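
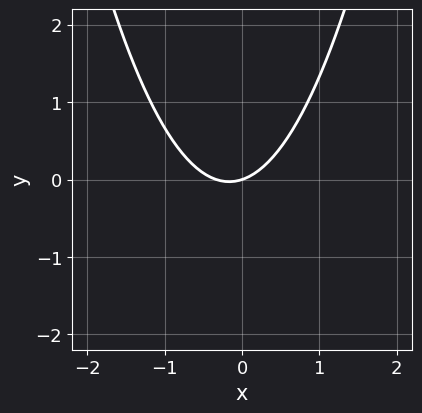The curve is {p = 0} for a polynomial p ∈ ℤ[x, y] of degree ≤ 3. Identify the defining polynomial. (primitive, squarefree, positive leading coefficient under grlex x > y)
3*x^2 + x - 3*y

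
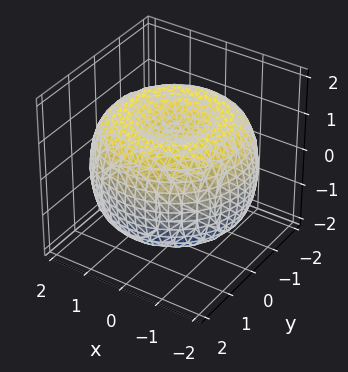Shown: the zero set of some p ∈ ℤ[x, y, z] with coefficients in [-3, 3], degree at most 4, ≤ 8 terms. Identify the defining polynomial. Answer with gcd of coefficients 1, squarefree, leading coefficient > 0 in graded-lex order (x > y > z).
1. The degree is 4 — the shape is more complex than any degree-3 surface.
2. Symmetries: rotational symmetry about the z-axis ⇒ p depends on x, y only through x² + y².
3. Reading off the gridlines: a circular section at z = 1 has radius between 1 and 2; the z-axis gridline crossings are at z ∈ {-1, 1}.
4. The integer polynomial consistent with all of this is the stated p.

x^4 + 2*x^2*y^2 + y^4 - 3*x^2 - 3*y^2 + 3*z^2 - 3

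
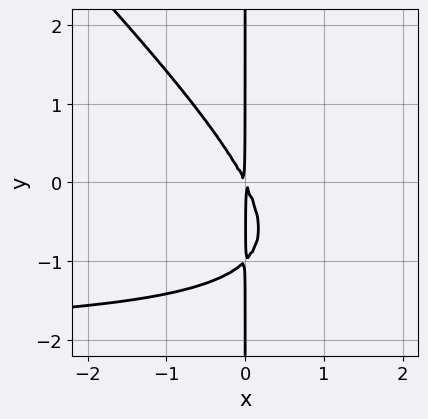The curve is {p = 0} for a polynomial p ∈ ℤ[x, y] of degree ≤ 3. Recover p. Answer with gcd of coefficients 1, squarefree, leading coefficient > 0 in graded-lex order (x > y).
x^2*y + x*y^2 + 2*x^2 + x*y

The degree is 3 — a generic line meets the curve in up to 3 points.
Against the integer gridlines: the visible y-axis segment lies entirely on the curve.
Assembling these constraints gives the stated polynomial.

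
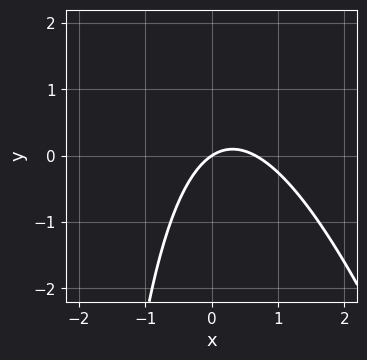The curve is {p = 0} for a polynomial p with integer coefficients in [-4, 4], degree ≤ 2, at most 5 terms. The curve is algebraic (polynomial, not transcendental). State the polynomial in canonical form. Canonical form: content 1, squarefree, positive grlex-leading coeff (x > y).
1. Degree: no degree-1 curve has this shape, so deg p = 2.
2. From the visible intercepts: one y-axis crossing is at y = 0; it crosses the x-axis at the gridline x = 0.
3. The integer polynomial consistent with all of this is the stated p.

3*x^2 + x*y - 2*x + 3*y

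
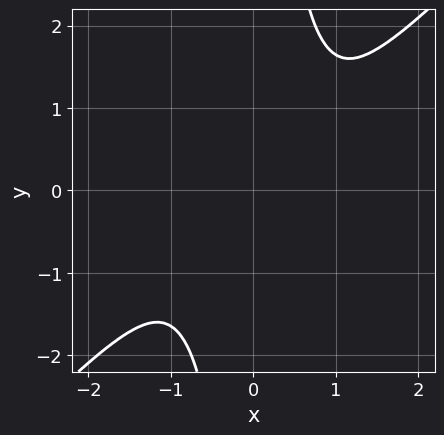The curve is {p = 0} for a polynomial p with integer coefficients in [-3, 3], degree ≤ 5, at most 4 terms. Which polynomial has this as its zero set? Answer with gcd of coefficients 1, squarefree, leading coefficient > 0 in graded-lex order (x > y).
The degree is 4 — a generic line meets the curve in up to 4 points.
From the visible intercepts: it misses every integer gridline on the x-axis; the curve avoids every integer y-axis point in the box.
Matching integer coefficients to the picture gives p.

3*x^4 - 2*x^3*y - x^2*y^2 + 3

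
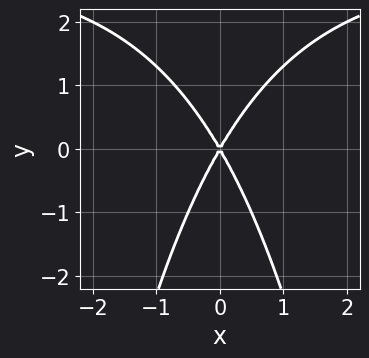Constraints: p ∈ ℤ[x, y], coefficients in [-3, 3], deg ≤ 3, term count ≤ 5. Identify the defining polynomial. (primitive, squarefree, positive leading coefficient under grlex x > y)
First, the degree is 3 — a generic line meets the curve in up to 3 points.
Next, symmetries: the x ↦ −x reflection is a symmetry, so x appears only in even powers.
Next, observable constraints: one x-axis crossing is at x = 0; one y-axis crossing is at y = 0.
Finally, assembling these constraints gives the stated polynomial.

x^2*y - 3*x^2 + y^2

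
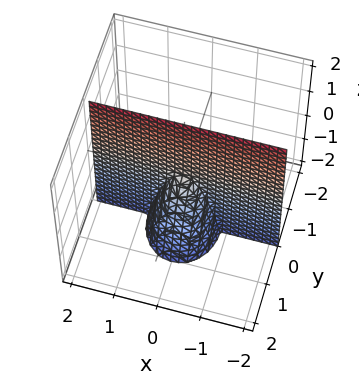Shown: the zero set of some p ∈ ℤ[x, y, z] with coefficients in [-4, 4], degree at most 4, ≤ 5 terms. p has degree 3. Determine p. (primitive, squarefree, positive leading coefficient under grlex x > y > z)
First, I count 2 distinct pieces. Treating them together as one polynomial.
Then, degree: no degree-2 surface has this shape, so deg p = 3.
Then, reading off the gridlines: every point of the x-axis in the box is on the surface; the visible z-axis segment lies entirely on the surface; one y-axis crossing is at y = 0.
Finally, putting this together gives p.

3*x^2*y + 2*y^3 + y*z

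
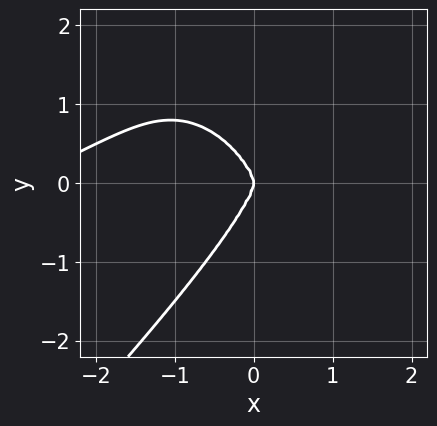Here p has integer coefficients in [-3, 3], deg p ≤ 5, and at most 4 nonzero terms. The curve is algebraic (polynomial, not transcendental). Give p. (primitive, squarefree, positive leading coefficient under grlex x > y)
x^4 - 2*x^3*y + y^4 + 3*x^3

1. deg p = 4. A generic line meets the curve in up to 4 points.
2. From the axis intercepts and sections: it meets the x-axis at x = 0 (among the integer gridlines); one y-axis crossing is at y = 0.
3. Assembling these constraints gives the stated polynomial.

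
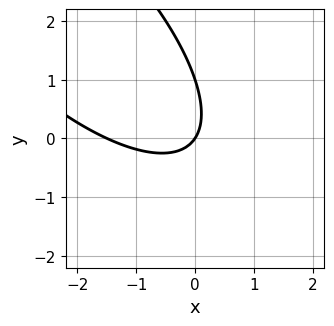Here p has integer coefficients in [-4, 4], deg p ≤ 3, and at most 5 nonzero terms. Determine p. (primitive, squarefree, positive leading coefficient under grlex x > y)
(a) deg p = 2. The shape is more complex than any degree-1 curve.
(b) Observable constraints: it meets the x-axis at x = 0 (among the integer gridlines); the y-axis gridline crossings are at y ∈ {0, 1}.
(c) These observations pin down the coefficients.

2*x^2 + 3*x*y + 2*y^2 + 3*x - 2*y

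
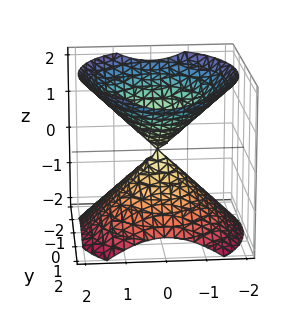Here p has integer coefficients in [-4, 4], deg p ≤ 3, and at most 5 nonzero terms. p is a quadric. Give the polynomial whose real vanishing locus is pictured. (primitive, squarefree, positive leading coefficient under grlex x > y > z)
There are 2 components. Treating them together as one polynomial.
Degree: two nappes meeting at a single point; a quadric, so deg p = 2.
Symmetries: the z ↦ −z reflection is a symmetry, so z appears only in even powers; the y ↦ −y reflection is a symmetry, so y appears only in even powers; the x ↦ −x reflection is a symmetry, so x appears only in even powers.
Observable constraints: it meets the z-axis at z = 0 (among the integer gridlines); it meets the y-axis at y = 0 (among the integer gridlines).
Assembling these constraints gives the stated polynomial.

3*x^2 + 2*y^2 - 3*z^2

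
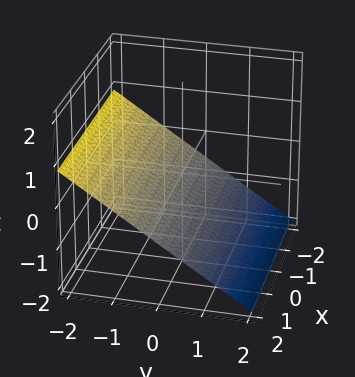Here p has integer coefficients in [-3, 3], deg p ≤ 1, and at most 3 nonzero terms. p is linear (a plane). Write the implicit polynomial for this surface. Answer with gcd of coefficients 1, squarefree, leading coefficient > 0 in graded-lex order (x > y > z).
2*y + 3*z + 2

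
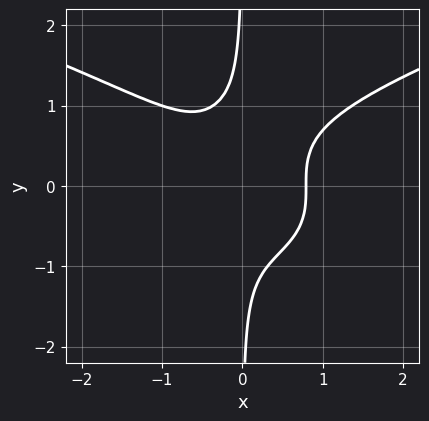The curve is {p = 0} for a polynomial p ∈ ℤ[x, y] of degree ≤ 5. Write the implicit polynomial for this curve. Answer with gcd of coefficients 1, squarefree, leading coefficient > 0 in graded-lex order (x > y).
3*x*y^3 - 2*x^3 + 1

First, degree: the shape is more complex than any degree-3 curve, so deg p = 4.
Next, checking where it meets the axes: it misses every integer gridline on the y-axis.
Finally, putting this together gives p.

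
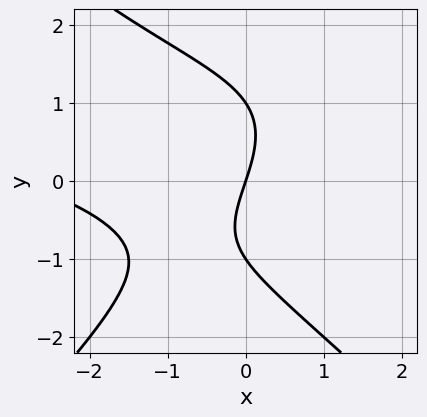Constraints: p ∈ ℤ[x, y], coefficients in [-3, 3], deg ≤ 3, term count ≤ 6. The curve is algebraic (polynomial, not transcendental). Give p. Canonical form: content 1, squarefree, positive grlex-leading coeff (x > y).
First, degree: a generic line meets the curve in up to 3 points, so deg p = 3.
Next, from the visible intercepts: one x-axis crossing is at x = 0; among the integer gridlines, it crosses the y-axis at y ∈ {-1, 0, 1}.
Finally, fitting integer coefficients to these (and the overall shape) gives p.

x^2*y - y^3 - x^2 - 3*x + y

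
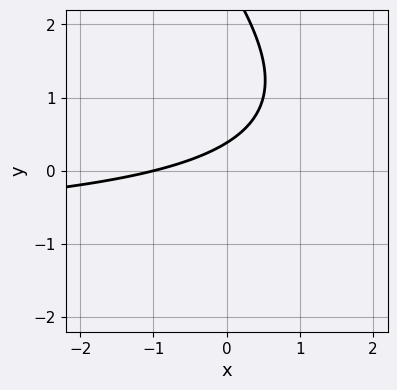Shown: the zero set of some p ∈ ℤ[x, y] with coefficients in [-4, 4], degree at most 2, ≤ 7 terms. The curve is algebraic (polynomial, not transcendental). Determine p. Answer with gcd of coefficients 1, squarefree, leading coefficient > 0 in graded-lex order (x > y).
First, deg p = 2. No degree-1 curve has this shape.
Next, against the integer gridlines: it meets the x-axis at x = -1 (among the integer gridlines).
Finally, matching integer coefficients to the picture gives p.

x*y + y^2 + x - 3*y + 1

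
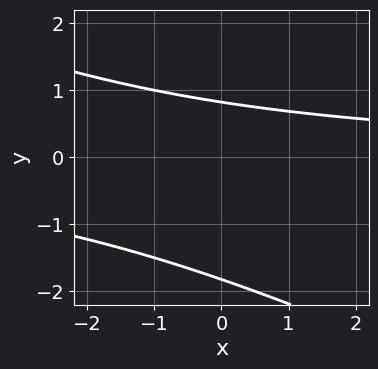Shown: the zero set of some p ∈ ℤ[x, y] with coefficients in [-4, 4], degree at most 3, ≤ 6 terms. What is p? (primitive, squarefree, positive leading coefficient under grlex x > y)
(a) The degree is 2 — no degree-1 curve has this shape.
(b) From the axis intercepts and sections: it misses every integer gridline on the x-axis.
(c) Putting this together gives p.

x*y + 2*y^2 + 2*y - 3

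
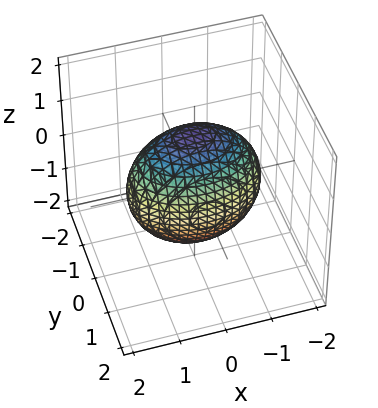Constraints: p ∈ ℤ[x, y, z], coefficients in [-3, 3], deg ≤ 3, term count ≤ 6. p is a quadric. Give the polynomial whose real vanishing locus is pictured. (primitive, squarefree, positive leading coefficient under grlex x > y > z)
x^2 + 2*y^2 + z^2 - 2

deg p = 2.
Symmetries: mirror symmetry y ↦ −y ⇒ only even powers of y; mirror symmetry x ↦ −x ⇒ only even powers of x; the z ↦ −z reflection is a symmetry, so z appears only in even powers.
From the visible intercepts: among the integer gridlines, it crosses the y-axis at y ∈ {-1, 1}.
The integer polynomial consistent with all of this is the stated p.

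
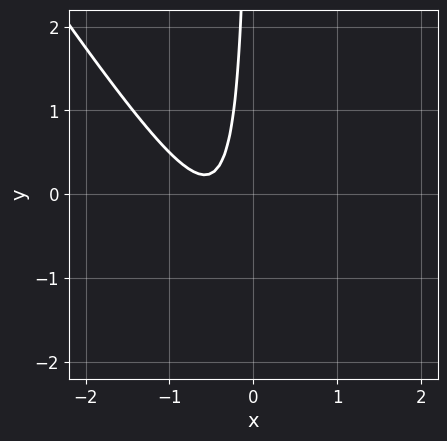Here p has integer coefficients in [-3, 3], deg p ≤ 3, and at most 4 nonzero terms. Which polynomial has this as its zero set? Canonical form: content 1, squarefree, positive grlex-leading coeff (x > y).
3*x^2 + 2*x*y + 3*x + 1

(a) deg p = 2. No degree-1 curve has this shape.
(b) Checking where it meets the axes: no x-intercept at any integer in the box; the curve avoids every integer y-axis point in the box.
(c) These observations pin down the coefficients.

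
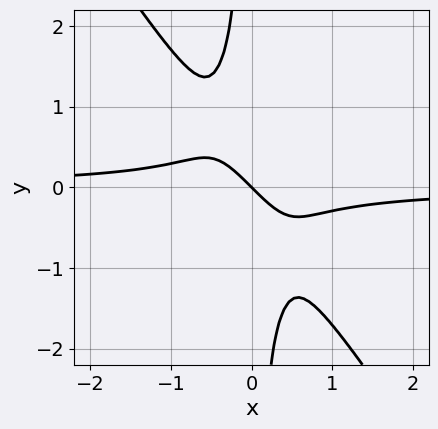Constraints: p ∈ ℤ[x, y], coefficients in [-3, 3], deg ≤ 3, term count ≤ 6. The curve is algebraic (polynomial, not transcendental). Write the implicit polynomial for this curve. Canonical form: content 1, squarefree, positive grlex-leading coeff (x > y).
3*x^2*y + 2*x*y^2 + x + y

1. The degree is 3 — the shape is more complex than any degree-2 curve.
2. Against the integer gridlines: it crosses the y-axis at the gridline y = 0; one x-axis crossing is at x = 0.
3. Putting this together gives p.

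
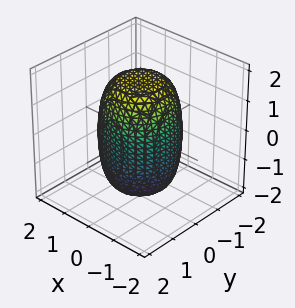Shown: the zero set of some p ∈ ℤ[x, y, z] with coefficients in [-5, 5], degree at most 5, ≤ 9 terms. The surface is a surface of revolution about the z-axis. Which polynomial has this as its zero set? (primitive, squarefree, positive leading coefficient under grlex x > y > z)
2*x^4 + 4*x^2*y^2 + 2*y^4 - x^2 - y^2 + z^2 - 3

The degree is 4 — the shape is more complex than any degree-3 surface.
Symmetry: every cross-section ⟂ z is a circle, so x, y appear only via x² + y².
From the visible intercepts: a circular section at z = -1 has radius between 1 and 2.
Matching integer coefficients to the picture gives p.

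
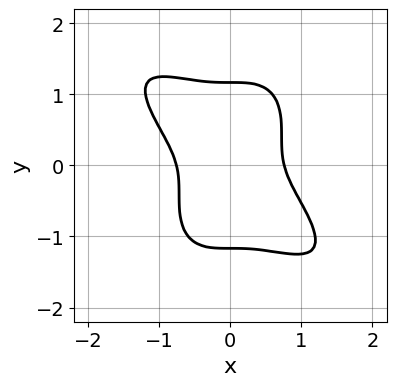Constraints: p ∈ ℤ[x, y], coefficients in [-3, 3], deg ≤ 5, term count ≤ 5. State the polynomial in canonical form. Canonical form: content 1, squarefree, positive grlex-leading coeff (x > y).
(a) The degree is 4 — no degree-3 curve has this shape.
(b) Putting this together gives p.

3*x^4 + 3*x^3*y + 2*y^4 - 2*y^2 - 1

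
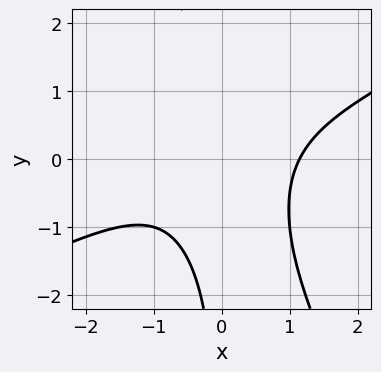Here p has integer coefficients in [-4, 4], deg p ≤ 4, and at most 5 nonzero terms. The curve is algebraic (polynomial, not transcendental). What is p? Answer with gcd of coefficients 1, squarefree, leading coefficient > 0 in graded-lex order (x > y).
2*x^3 - 3*x^2*y - 2*x*y^2 - 3

(a) deg p = 3. The shape is more complex than any degree-2 curve.
(b) Observable constraints: it misses every integer gridline on the y-axis.
(c) Putting this together gives p.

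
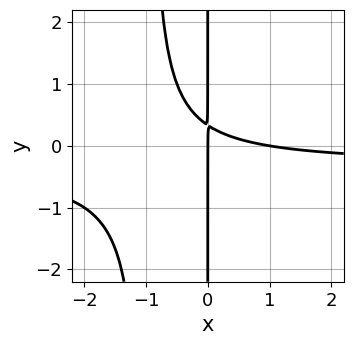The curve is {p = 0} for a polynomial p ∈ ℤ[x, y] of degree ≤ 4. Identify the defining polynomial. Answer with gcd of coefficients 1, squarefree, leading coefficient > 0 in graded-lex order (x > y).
3*x^2*y + x^2 + 3*x*y - x

1. The degree is 3 — the shape is more complex than any degree-2 curve.
2. From the axis intercepts and sections: among the integer gridlines, it crosses the x-axis at x ∈ {0, 1}; every point of the y-axis in the box is on the curve.
3. Assembling these constraints gives the stated polynomial.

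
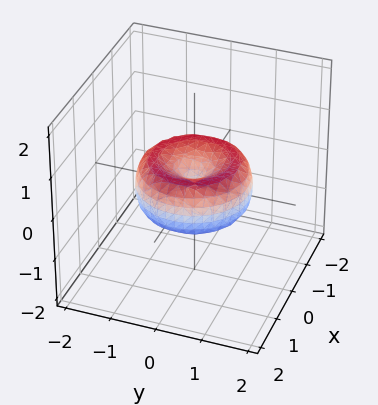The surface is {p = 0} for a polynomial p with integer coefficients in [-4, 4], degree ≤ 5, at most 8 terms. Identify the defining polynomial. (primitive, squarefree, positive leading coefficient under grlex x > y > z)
2*x^4 + 4*x^2*y^2 + 2*y^4 - 3*x^2 - 3*y^2 + 3*z^2

First, the degree is 4 — a generic line meets the surface in up to 4 points.
Next, by symmetry, the z-axis is an axis of rotation, so x and y enter only as x² + y².
Then, observable constraints: it crosses the z-axis at the gridline z = 0; a circular section at z = 0 has radius between 1 and 2; one y-axis crossing is at y = 0; it meets the x-axis at x = 0 (among the integer gridlines).
Finally, matching integer coefficients to the picture gives p.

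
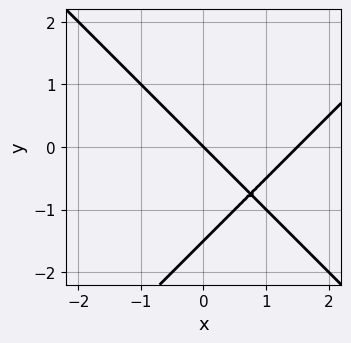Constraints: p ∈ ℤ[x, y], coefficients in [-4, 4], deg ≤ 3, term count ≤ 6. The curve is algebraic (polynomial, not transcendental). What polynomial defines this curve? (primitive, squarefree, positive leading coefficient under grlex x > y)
First, degree: the shape is more complex than any degree-1 curve, so deg p = 2.
Then, from the visible intercepts: it meets the y-axis at y = 0 (among the integer gridlines); one x-axis crossing is at x = 0.
Finally, fitting integer coefficients to these (and the overall shape) gives p.

2*x^2 - 2*y^2 - 3*x - 3*y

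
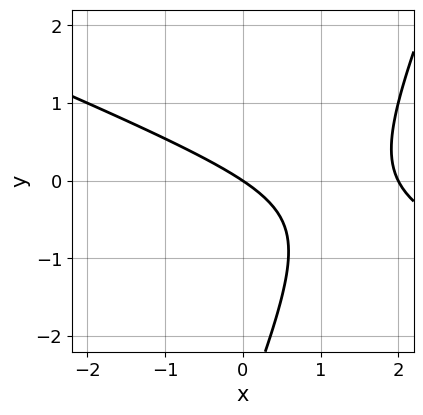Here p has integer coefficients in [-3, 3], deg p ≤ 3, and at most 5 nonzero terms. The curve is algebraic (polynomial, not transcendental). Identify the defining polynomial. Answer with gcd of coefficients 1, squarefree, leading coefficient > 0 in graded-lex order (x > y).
x^2 + 2*x*y - y^2 - 2*x - 3*y

1. The degree is 2 — a generic line meets the curve in up to 2 points.
2. Checking where it meets the axes: among the integer gridlines, it crosses the x-axis at x ∈ {0, 2}; it meets the y-axis at y = 0 (among the integer gridlines).
3. Putting this together gives p.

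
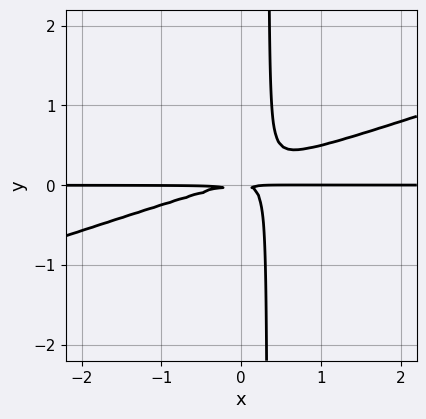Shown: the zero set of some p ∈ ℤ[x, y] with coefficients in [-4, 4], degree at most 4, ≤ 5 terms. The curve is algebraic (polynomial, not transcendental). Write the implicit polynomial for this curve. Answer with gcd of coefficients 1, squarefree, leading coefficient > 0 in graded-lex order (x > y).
First, deg p = 3.
Then, from the axis intercepts and sections: every point of the x-axis in the box is on the curve.
Finally, these observations pin down the coefficients.

x^2*y - 3*x*y^2 + y^2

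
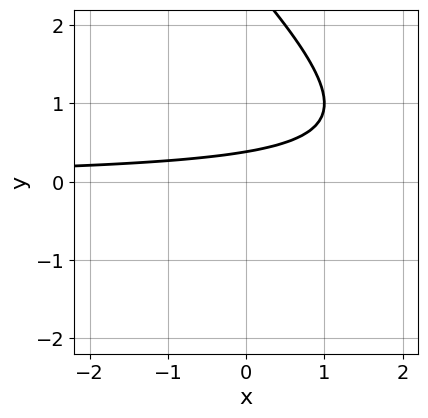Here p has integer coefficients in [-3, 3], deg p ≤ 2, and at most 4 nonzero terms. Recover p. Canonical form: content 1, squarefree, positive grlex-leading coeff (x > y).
x*y + y^2 - 3*y + 1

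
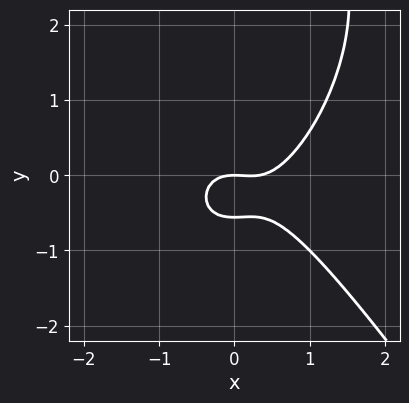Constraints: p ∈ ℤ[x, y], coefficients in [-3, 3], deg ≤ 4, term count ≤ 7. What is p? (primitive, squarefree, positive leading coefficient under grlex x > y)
1. The degree is 3 — no degree-2 curve has this shape.
2. Against the integer gridlines: one y-axis crossing is at y = 0; it crosses the x-axis at the gridline x = 0.
3. The integer polynomial consistent with all of this is the stated p.

3*x^3 + y^3 - x^2 - 3*y^2 - 2*y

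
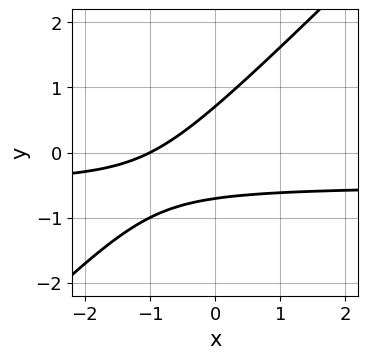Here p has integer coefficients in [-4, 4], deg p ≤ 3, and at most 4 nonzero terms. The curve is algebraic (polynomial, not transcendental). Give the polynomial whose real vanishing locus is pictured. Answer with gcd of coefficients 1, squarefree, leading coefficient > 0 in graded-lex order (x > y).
2*x*y - 2*y^2 + x + 1

(a) Degree: the shape is more complex than any degree-1 curve, so deg p = 2.
(b) From the visible intercepts: it meets the x-axis at x = -1 (among the integer gridlines).
(c) These observations pin down the coefficients.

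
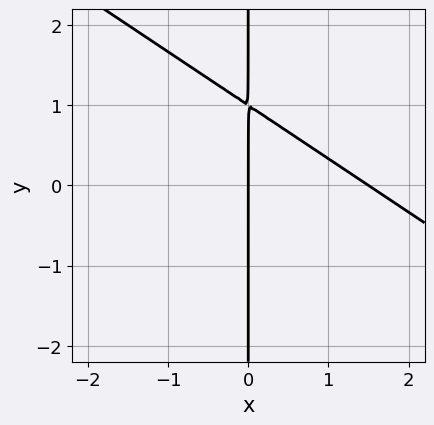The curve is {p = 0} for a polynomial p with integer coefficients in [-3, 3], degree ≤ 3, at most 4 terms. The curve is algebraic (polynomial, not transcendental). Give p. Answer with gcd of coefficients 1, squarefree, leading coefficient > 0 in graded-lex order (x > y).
Degree: the shape is more complex than any degree-1 curve, so deg p = 2.
From the visible intercepts: the visible y-axis segment lies entirely on the curve; one x-axis crossing is at x = 0.
The integer polynomial consistent with all of this is the stated p.

2*x^2 + 3*x*y - 3*x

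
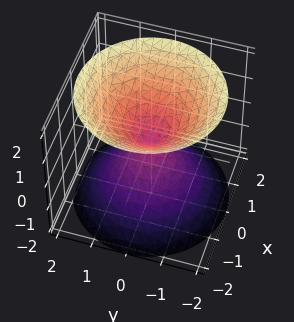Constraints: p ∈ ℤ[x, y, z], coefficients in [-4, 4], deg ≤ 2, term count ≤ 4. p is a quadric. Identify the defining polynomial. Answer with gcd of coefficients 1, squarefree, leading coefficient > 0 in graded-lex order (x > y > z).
There are 2 components. Treating them together as one polynomial.
The degree is 2 — a double cone through the origin; a quadric.
Symmetries: rotational symmetry about the z-axis ⇒ p depends on x, y only through x² + y²; mirror symmetry z ↦ −z ⇒ only even powers of z.
From the axis intercepts and sections: it crosses the z-axis at the gridline z = 0; it meets the x-axis at x = 0 (among the integer gridlines).
Assembling these constraints gives the stated polynomial.

x^2 + y^2 - z^2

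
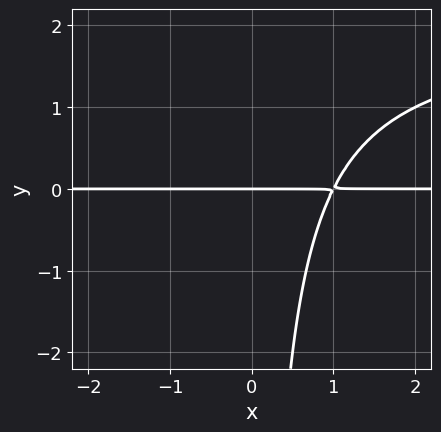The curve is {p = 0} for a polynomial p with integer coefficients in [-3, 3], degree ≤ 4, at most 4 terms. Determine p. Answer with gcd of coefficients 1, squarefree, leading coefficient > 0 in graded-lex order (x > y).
Degree: no degree-2 curve has this shape, so deg p = 3.
From the visible intercepts: it crosses the y-axis at the gridline y = 0; the visible x-axis segment lies entirely on the curve.
These observations pin down the coefficients.

x*y^2 - 2*x*y + 2*y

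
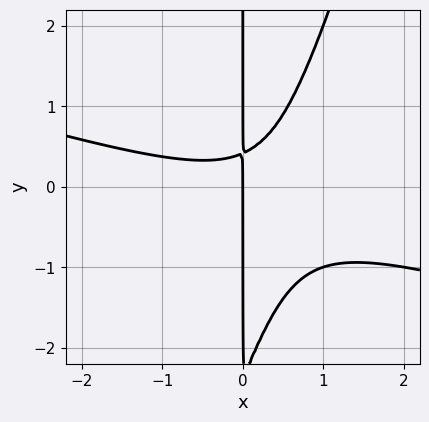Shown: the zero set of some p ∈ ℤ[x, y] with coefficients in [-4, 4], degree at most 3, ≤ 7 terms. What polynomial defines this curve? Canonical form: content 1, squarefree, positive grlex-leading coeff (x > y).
x^3 + 3*x^2*y - x*y^2 - 2*x*y + x

The degree is 3 — the shape is more complex than any degree-2 curve.
Reading off the gridlines: the visible y-axis segment lies entirely on the curve; one x-axis crossing is at x = 0.
The integer polynomial consistent with all of this is the stated p.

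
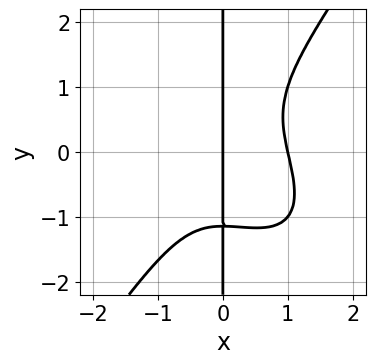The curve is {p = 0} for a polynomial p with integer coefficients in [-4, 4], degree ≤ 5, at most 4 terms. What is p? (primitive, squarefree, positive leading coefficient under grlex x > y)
3*x^4 + 2*x^3*y - 2*x*y^3 - 3*x

First, the degree is 4 — the shape is more complex than any degree-3 curve.
Next, observable constraints: the x-axis gridline crossings are at x ∈ {0, 1}; every point of the y-axis in the box is on the curve.
Finally, together with the visible shape, these determine p as stated.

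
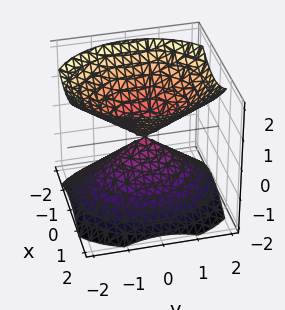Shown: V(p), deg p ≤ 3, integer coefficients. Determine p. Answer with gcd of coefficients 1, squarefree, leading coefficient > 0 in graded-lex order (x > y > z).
(a) There are 2 components. They look like related sheets of one shape, so recover p as a whole.
(b) The degree is 2 — a double cone through the origin; a quadric.
(c) Symmetries: it's symmetric under y → −y, forcing even powers of y; it's symmetric under x → −x, forcing even powers of x; the z ↦ −z reflection is a symmetry, so z appears only in even powers.
(d) Observable constraints: it meets the x-axis at x = 0 (among the integer gridlines); it crosses the z-axis at the gridline z = 0.
(e) Matching integer coefficients to the picture gives p.

3*x^2 + 2*y^2 - 3*z^2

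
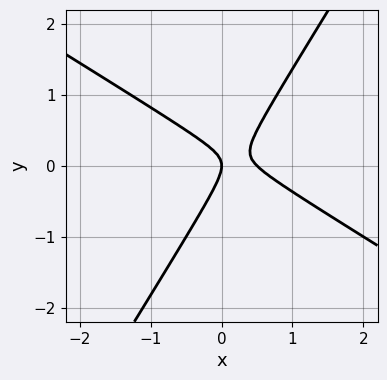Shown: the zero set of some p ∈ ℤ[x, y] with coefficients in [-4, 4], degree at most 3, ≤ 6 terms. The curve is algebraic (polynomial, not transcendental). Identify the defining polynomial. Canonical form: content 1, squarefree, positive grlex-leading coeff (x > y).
2*x^2 + 2*x*y - 2*y^2 - x

1. The degree is 2 — no degree-1 curve has this shape.
2. From the visible intercepts: one x-axis crossing is at x = 0; it crosses the y-axis at the gridline y = 0.
3. Putting this together gives p.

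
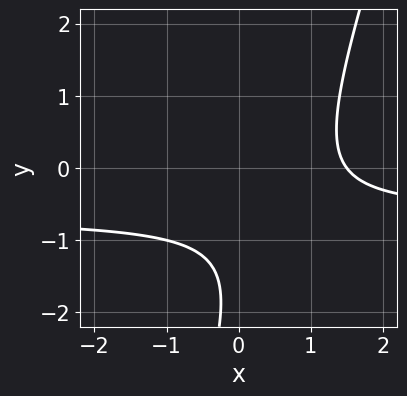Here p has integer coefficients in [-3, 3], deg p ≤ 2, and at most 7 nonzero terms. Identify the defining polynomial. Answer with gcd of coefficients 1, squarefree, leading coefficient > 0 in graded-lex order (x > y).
3*x*y - y^2 + 2*x - 3*y - 3

1. The degree is 2 — no degree-1 curve has this shape.
2. Checking where it meets the axes: it misses every integer gridline on the y-axis.
3. Matching integer coefficients to the picture gives p.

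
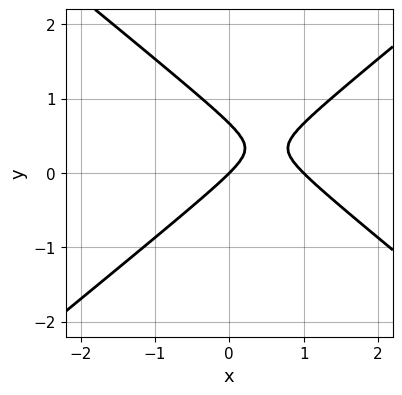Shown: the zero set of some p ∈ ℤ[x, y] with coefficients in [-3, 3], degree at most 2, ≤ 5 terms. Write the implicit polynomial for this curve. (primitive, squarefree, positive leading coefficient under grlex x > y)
The degree is 2 — a generic line meets the curve in up to 2 points.
Checking where it meets the axes: the x-axis gridline crossings are at x ∈ {0, 1}; it crosses the y-axis at the gridline y = 0.
These observations pin down the coefficients.

2*x^2 - 3*y^2 - 2*x + 2*y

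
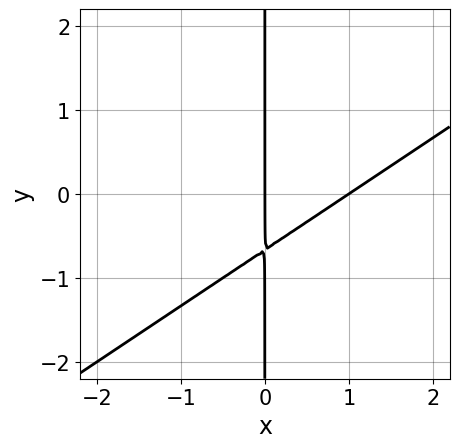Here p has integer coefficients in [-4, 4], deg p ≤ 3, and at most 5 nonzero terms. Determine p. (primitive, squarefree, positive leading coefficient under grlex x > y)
Degree: no degree-1 curve has this shape, so deg p = 2.
Reading off the gridlines: the visible y-axis segment lies entirely on the curve; the x-axis gridline crossings are at x ∈ {0, 1}.
Fitting integer coefficients to these (and the overall shape) gives p.

2*x^2 - 3*x*y - 2*x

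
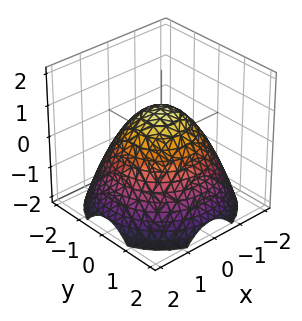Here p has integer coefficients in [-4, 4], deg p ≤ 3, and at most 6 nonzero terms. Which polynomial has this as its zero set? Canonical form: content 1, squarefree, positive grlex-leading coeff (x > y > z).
2*x^2 + 2*y^2 + 3*z - 3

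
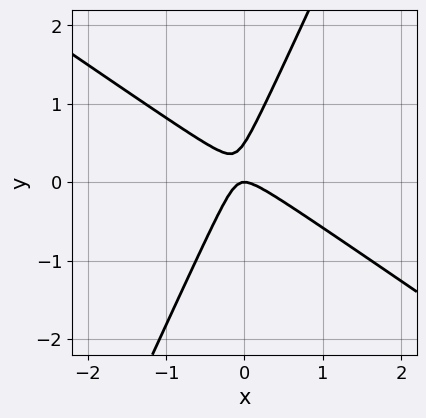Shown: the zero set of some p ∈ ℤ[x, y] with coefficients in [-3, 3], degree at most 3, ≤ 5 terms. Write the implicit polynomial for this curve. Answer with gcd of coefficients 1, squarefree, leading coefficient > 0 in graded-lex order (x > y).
1. deg p = 2.
2. Observable constraints: it meets the x-axis at x = 0 (among the integer gridlines); one y-axis crossing is at y = 0.
3. Assembling these constraints gives the stated polynomial.

3*x^2 + 3*x*y - 2*y^2 + y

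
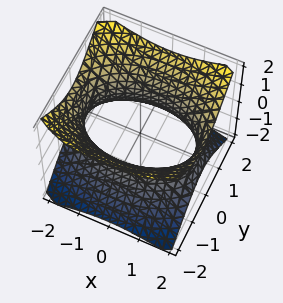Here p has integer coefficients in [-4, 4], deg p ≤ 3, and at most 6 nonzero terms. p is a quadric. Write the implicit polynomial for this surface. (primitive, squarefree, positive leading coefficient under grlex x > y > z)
x^2 + 2*y^2 - 2*z^2 - 3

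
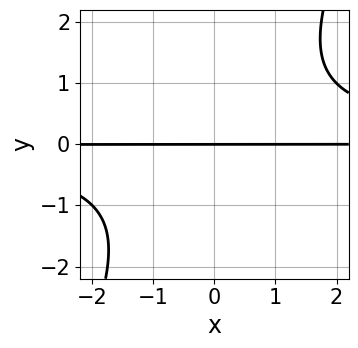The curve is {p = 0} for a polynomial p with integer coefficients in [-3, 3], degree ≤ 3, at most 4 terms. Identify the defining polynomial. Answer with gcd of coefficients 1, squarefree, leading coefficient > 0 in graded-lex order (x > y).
2*x*y^2 - y^3 - 3*y

deg p = 3. No degree-2 curve has this shape.
Checking where it meets the axes: the visible x-axis segment lies entirely on the curve; it meets the y-axis at y = 0 (among the integer gridlines).
Matching integer coefficients to the picture gives p.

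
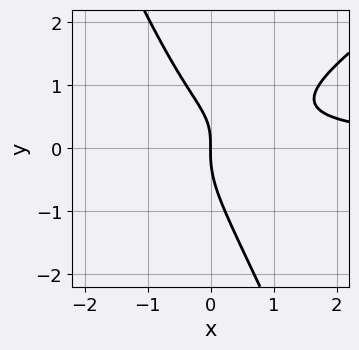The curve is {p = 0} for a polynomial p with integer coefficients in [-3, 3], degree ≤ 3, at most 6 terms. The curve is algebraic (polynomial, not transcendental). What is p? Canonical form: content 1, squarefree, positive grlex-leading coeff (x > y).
The degree is 3 — no degree-2 curve has this shape.
Checking where it meets the axes: it crosses the y-axis at the gridline y = 0; it meets the x-axis at x = 0 (among the integer gridlines).
Matching integer coefficients to the picture gives p.

3*x^2*y - 3*x*y^2 - 2*y^3 + 2*x*y - 3*x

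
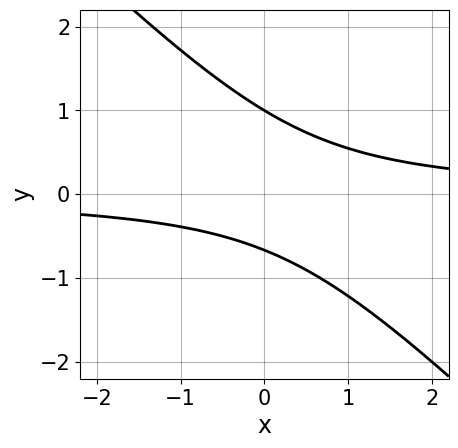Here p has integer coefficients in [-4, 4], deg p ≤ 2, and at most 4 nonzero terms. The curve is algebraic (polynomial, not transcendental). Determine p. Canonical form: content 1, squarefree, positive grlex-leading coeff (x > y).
1. Degree: a generic line meets the curve in up to 2 points, so deg p = 2.
2. Observable constraints: the curve avoids every integer x-axis point in the box; one y-axis crossing is at y = 1.
3. These observations pin down the coefficients.

3*x*y + 3*y^2 - y - 2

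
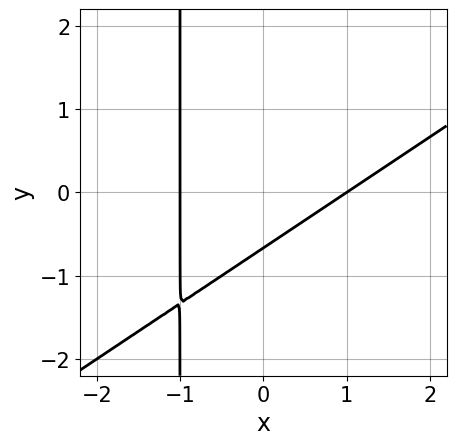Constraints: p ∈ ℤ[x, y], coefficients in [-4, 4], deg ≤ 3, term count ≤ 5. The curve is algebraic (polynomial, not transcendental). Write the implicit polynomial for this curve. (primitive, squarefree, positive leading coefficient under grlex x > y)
2*x^2 - 3*x*y - 3*y - 2

First, deg p = 2. No degree-1 curve has this shape.
Next, observable constraints: the x-axis gridline crossings are at x ∈ {-1, 1}.
Finally, assembling these constraints gives the stated polynomial.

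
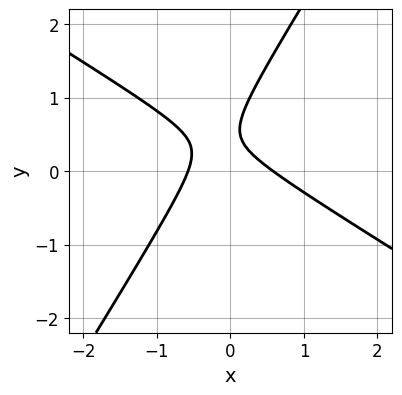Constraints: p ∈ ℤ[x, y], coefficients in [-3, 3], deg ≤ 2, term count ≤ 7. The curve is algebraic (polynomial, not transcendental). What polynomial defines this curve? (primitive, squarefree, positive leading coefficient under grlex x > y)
First, deg p = 2.
Next, reading off the gridlines: no y-intercept at any integer in the box.
Finally, matching integer coefficients to the picture gives p.

3*x^2 + 3*x*y - 3*y^2 + 3*y - 1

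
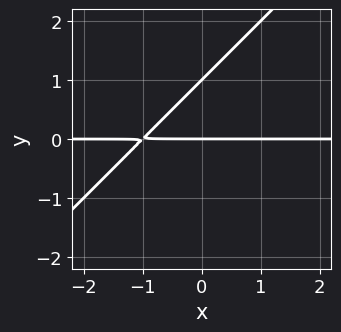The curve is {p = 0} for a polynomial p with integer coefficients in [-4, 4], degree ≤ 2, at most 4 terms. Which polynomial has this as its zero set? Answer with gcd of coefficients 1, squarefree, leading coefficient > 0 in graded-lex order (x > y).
x*y - y^2 + y

1. Degree: the shape is more complex than any degree-1 curve, so deg p = 2.
2. From the axis intercepts and sections: the visible x-axis segment lies entirely on the curve; among the integer gridlines, it crosses the y-axis at y ∈ {0, 1}.
3. Assembling these constraints gives the stated polynomial.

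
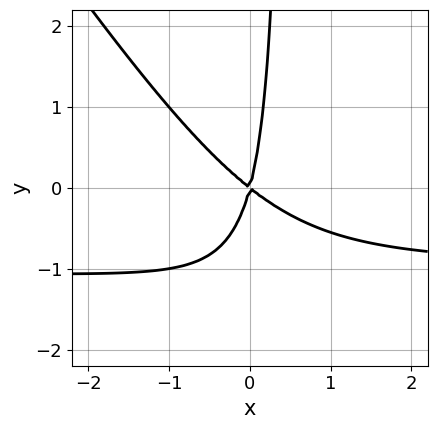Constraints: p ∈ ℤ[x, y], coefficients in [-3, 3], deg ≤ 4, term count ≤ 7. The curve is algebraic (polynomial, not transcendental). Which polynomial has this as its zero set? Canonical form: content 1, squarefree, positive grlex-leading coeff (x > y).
1. deg p = 3. No degree-2 curve has this shape.
2. From the axis intercepts and sections: one y-axis crossing is at y = 0; one x-axis crossing is at x = 0.
3. Together with the visible shape, these determine p as stated.

3*x^2*y + 2*x*y^2 + 3*x^2 + 3*x*y - y^2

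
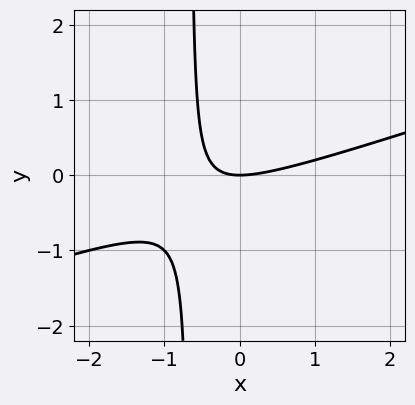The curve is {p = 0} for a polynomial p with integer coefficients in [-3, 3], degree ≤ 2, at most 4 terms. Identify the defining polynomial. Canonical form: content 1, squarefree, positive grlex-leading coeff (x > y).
(a) The degree is 2 — the shape is more complex than any degree-1 curve.
(b) Against the integer gridlines: one y-axis crossing is at y = 0; it meets the x-axis at x = 0 (among the integer gridlines).
(c) These observations pin down the coefficients.

x^2 - 3*x*y - 2*y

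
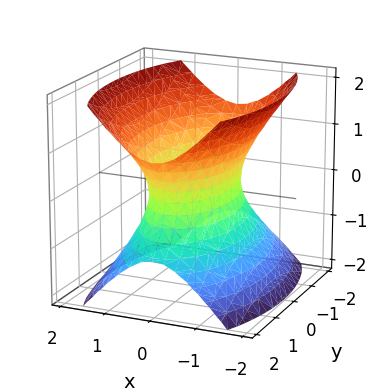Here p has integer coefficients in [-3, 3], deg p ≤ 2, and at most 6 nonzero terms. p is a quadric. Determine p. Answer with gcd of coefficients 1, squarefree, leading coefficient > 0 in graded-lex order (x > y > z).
3*x^2 + y^2 - 2*z^2 - 2

(a) The degree is 2 — an hourglass — one-sheet hyperboloid; a quadric.
(b) Symmetries: the y ↦ −y reflection is a symmetry, so y appears only in even powers; the x ↦ −x reflection is a symmetry, so x appears only in even powers; it's symmetric under z → −z, forcing even powers of z.
(c) Observable constraints: the surface avoids every integer z-axis point in the box.
(d) Matching integer coefficients to the picture gives p.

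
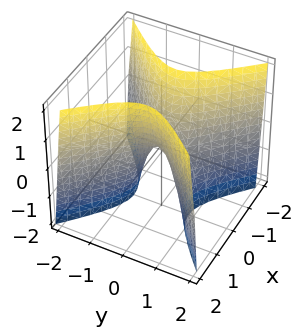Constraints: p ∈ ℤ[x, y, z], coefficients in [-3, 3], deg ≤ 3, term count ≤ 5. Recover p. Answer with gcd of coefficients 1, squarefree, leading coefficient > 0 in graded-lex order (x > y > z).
First, the degree is 2 — a hyperbolic paraboloid; a quadric.
Next, symmetries: the x ↦ −x reflection is a symmetry, so x appears only in even powers; the y ↦ −y reflection is a symmetry, so y appears only in even powers.
Next, from the axis intercepts and sections: it meets the y-axis at y = 0 (among the integer gridlines); it crosses the x-axis at the gridline x = 0; it meets the z-axis at z = 0 (among the integer gridlines).
Finally, putting this together gives p.

3*x^2 - 3*y^2 - z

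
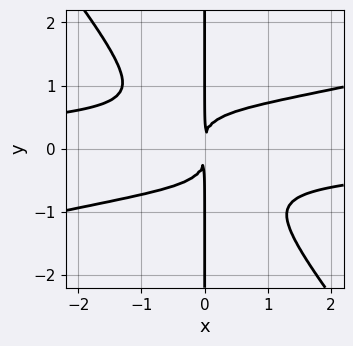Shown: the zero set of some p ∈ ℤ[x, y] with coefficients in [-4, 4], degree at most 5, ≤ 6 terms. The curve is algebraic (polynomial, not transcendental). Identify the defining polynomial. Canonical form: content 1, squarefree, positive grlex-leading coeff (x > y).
The degree is 4 — a generic line meets the curve in up to 4 points.
Reading off the gridlines: the visible y-axis segment lies entirely on the curve.
Fitting integer coefficients to these (and the overall shape) gives p.

x^3*y - 3*x^2*y^2 - 3*x*y^3 + 2*x^2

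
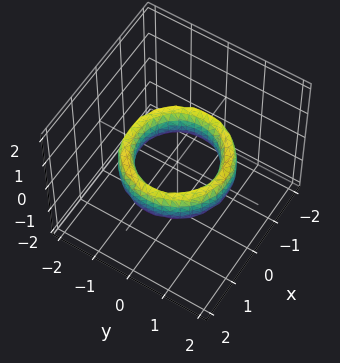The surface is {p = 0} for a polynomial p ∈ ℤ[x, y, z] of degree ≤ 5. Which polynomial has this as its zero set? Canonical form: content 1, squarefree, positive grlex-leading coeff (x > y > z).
(a) deg p = 4. No degree-3 surface has this shape.
(b) Symmetry: the z-axis is an axis of rotation, so x and y enter only as x² + y².
(c) From the visible intercepts: a circular section at z = 0 has radius exactly 1; no z-intercept at any integer in the box.
(d) These observations pin down the coefficients. Check: (-1, 0, 0) on the x-axis lies on the surface, and p(-1, 0, 0) = 0. ✓

x^4 + 2*x^2*y^2 + y^4 - 3*x^2 - 3*y^2 + z^2 + 2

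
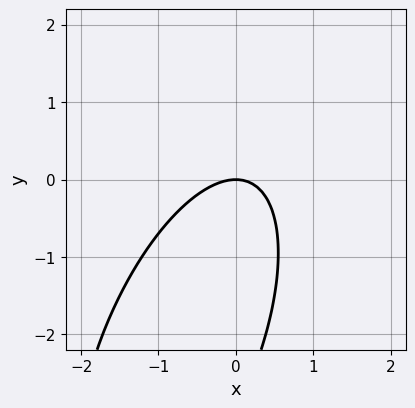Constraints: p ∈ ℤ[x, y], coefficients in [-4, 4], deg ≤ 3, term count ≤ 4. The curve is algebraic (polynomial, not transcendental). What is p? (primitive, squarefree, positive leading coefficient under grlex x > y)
3*x^2 - 2*x*y + y^2 + 3*y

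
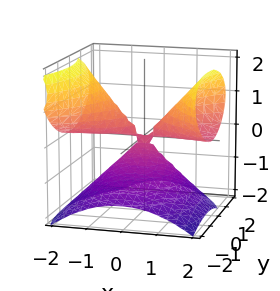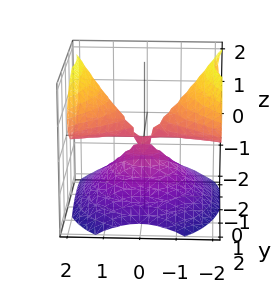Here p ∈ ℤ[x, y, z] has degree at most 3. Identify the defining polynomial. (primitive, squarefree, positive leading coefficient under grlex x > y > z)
3*x^2*z - y*z^2 - 3*z^3 - 3*y^2

deg p = 3.
Against the integer gridlines: one z-axis crossing is at z = 0; it meets the y-axis at y = 0 (among the integer gridlines).
Together with the visible shape, these determine p as stated.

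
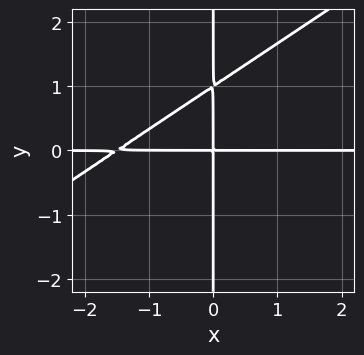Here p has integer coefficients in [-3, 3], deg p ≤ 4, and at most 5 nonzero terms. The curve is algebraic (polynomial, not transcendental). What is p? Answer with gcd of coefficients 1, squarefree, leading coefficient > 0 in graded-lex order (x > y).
1. Degree: a generic line meets the curve in up to 3 points, so deg p = 3.
2. Against the integer gridlines: the visible x-axis segment lies entirely on the curve; every point of the y-axis in the box is on the curve.
3. The integer polynomial consistent with all of this is the stated p.

2*x^2*y - 3*x*y^2 + 3*x*y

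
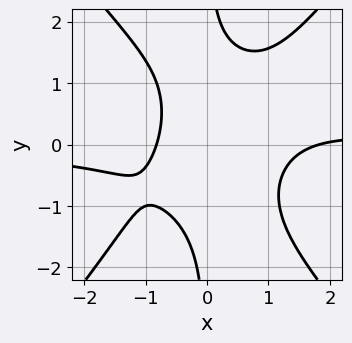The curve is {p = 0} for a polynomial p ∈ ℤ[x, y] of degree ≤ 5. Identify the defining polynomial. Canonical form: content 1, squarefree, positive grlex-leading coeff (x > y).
deg p = 4. A generic line meets the curve in up to 4 points.
Checking where it meets the axes: the curve avoids every integer y-axis point in the box.
Matching integer coefficients to the picture gives p.

3*x^3*y - 2*x*y^3 - 2*x^2 + 2*x + 3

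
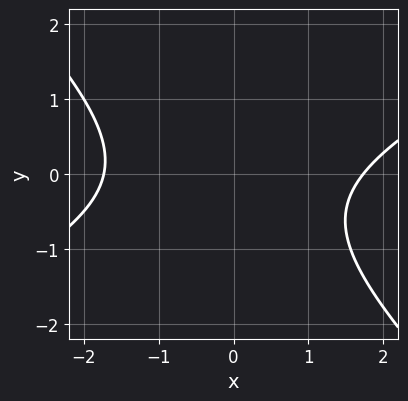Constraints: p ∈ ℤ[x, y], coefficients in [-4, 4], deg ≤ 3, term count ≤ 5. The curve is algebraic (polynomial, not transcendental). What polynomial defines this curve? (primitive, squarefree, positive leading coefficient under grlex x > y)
(a) Degree: no degree-1 curve has this shape, so deg p = 2.
(b) Reading off the gridlines: the curve avoids every integer y-axis point in the box.
(c) Putting this together gives p.

x^2 - x*y - 2*y^2 - y - 3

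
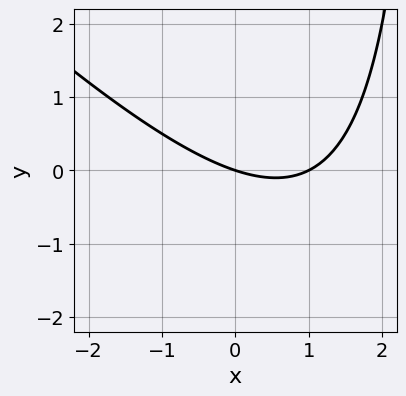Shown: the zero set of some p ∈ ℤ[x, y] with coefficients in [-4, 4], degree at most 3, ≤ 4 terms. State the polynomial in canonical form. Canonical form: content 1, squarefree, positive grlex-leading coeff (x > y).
x^2 + x*y - x - 3*y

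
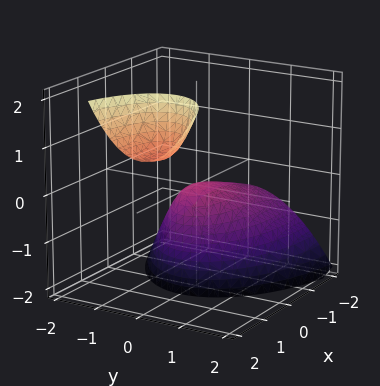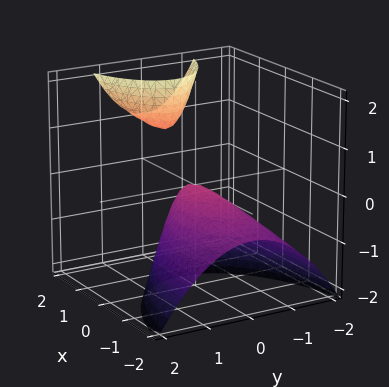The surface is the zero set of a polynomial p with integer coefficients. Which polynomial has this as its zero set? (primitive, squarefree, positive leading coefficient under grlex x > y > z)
x^2 - 3*x*z + 3*y^2 + 2*z

The picture has 2 separate pieces.
The degree is 2 — the shape is more complex than any degree-1 surface.
Against the integer gridlines: it crosses the y-axis at the gridline y = 0; it meets the z-axis at z = 0 (among the integer gridlines).
Matching integer coefficients to the picture gives p.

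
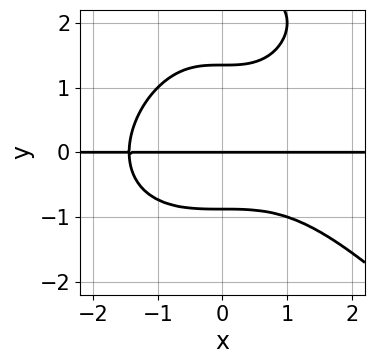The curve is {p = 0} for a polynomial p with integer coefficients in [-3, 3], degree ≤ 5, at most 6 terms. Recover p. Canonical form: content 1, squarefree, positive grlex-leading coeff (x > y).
x^3*y + y^4 - 3*y^3 + 3*y

First, deg p = 4. A generic line meets the curve in up to 4 points.
Next, from the axis intercepts and sections: one y-axis crossing is at y = 0; the visible x-axis segment lies entirely on the curve.
Finally, matching integer coefficients to the picture gives p.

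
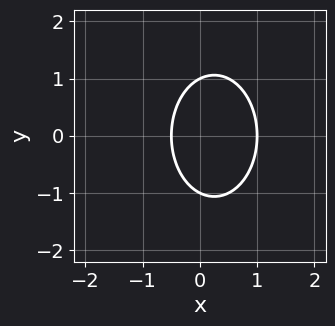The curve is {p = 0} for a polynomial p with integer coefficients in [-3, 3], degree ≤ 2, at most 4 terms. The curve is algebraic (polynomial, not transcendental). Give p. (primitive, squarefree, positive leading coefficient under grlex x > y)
2*x^2 + y^2 - x - 1

First, the degree is 2 — no degree-1 curve has this shape.
Next, symmetries: mirror symmetry y ↦ −y ⇒ only even powers of y.
Next, against the integer gridlines: among the integer gridlines, it crosses the y-axis at y ∈ {-1, 1}; one x-axis crossing is at x = 1.
Finally, together with the visible shape, these determine p as stated.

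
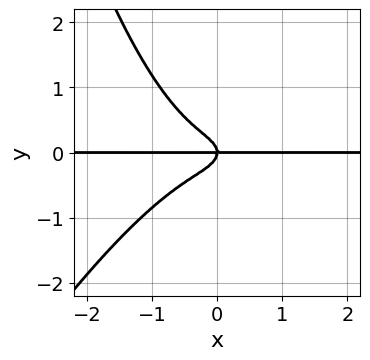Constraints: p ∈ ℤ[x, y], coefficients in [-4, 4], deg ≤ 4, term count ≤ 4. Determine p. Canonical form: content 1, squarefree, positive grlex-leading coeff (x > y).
First, the degree is 4 — the shape is more complex than any degree-3 curve.
Then, against the integer gridlines: it crosses the y-axis at the gridline y = 0; the visible x-axis segment lies entirely on the curve.
Finally, these observations pin down the coefficients.

2*x^3*y - x^2*y^2 + 3*y^3 + x*y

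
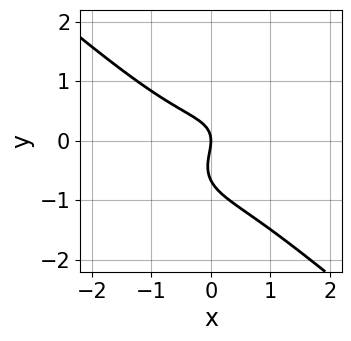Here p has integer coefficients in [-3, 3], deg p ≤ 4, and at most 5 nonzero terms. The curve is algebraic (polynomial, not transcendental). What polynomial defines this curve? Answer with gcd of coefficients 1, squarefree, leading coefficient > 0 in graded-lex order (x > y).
2*x^3 + 3*y^3 - x*y + 2*y^2 + 2*x

First, degree: a generic line meets the curve in up to 3 points, so deg p = 3.
Next, observable constraints: one x-axis crossing is at x = 0; it meets the y-axis at y = 0 (among the integer gridlines).
Finally, matching integer coefficients to the picture gives p.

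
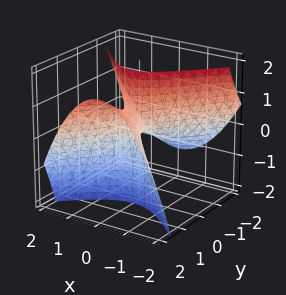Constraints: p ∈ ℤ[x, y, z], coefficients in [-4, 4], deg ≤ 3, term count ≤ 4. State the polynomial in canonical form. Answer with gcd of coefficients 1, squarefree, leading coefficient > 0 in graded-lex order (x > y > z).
3*x^2 - 2*y^2 + 3*y*z - z

(a) The degree is 2 — no degree-1 surface has this shape.
(b) Checking where it meets the axes: it meets the y-axis at y = 0 (among the integer gridlines); it crosses the z-axis at the gridline z = 0.
(c) Matching integer coefficients to the picture gives p.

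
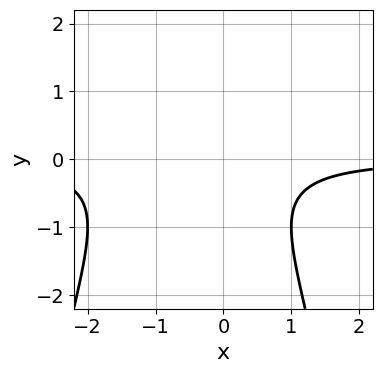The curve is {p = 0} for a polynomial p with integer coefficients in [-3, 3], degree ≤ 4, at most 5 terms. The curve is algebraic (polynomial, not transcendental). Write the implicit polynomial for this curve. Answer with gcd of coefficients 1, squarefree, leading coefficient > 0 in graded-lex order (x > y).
x^2*y + x*y + y^2 + 1

(a) deg p = 3. A generic line meets the curve in up to 3 points.
(b) From the visible intercepts: no y-intercept at any integer in the box; no x-intercept at any integer in the box.
(c) These observations pin down the coefficients.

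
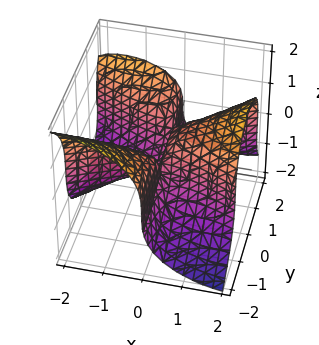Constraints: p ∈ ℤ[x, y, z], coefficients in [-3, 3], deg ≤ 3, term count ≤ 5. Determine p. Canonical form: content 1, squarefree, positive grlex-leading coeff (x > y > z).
First, degree: the shape is more complex than any degree-2 surface, so deg p = 3.
Next, from the visible intercepts: it crosses the x-axis at the gridline x = 0; it meets the z-axis at z = 0 (among the integer gridlines); the visible y-axis segment lies entirely on the surface.
Finally, assembling these constraints gives the stated polynomial.

x^3 - 3*x*y^2 - 3*z^3 + 2*x*y + x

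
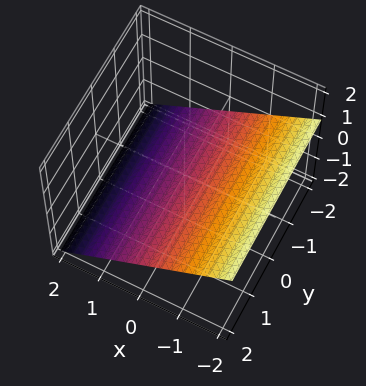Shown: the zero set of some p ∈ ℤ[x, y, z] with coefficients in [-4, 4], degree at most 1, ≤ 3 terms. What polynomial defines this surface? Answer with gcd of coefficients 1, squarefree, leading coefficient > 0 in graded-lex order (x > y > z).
2*x + 3*z + 2

First, deg p = 1.
Next, from the visible intercepts: no y-intercept at any integer in the box; one x-axis crossing is at x = -1.
Finally, solving for integer coefficients yields p as stated.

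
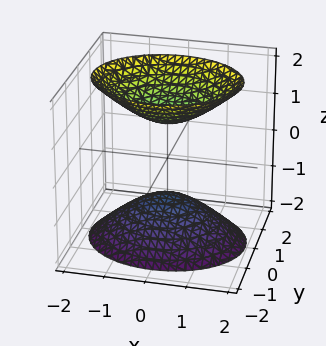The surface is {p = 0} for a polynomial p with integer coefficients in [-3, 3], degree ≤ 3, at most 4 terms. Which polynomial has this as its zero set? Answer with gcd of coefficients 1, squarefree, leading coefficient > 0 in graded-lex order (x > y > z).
There are 2 components. Treating them together as one polynomial.
deg p = 2. Two sheets facing apart; a quadric.
Symmetries: mirror symmetry z ↦ −z ⇒ only even powers of z; the y ↦ −y reflection is a symmetry, so y appears only in even powers; mirror symmetry x ↦ −x ⇒ only even powers of x.
Against the integer gridlines: no y-intercept at any integer in the box; among the integer gridlines, it crosses the z-axis at z ∈ {-1, 1}; the surface avoids every integer x-axis point in the box.
These observations pin down the coefficients.

2*x^2 + 3*y^2 - 2*z^2 + 2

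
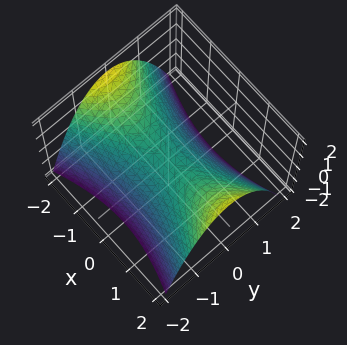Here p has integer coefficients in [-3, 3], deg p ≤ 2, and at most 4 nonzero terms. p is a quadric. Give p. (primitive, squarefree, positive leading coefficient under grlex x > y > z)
(a) Degree: a hyperbolic paraboloid; a quadric, so deg p = 2.
(b) Symmetries: it's symmetric under x → −x, forcing even powers of x; the y ↦ −y reflection is a symmetry, so y appears only in even powers.
(c) Observable constraints: it meets the z-axis at z = 0 (among the integer gridlines); one x-axis crossing is at x = 0; it meets the y-axis at y = 0 (among the integer gridlines).
(d) Fitting integer coefficients to these (and the overall shape) gives p.

x^2 - 3*y^2 - 3*z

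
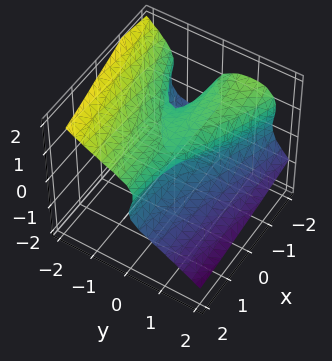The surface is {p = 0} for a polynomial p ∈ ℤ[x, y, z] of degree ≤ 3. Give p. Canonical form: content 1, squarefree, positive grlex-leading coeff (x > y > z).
y^3 + 2*z^3 + x*y - 2*z^2

1. deg p = 3. The shape is more complex than any degree-2 surface.
2. From the axis intercepts and sections: it meets the y-axis at y = 0 (among the integer gridlines); every point of the x-axis in the box is on the surface.
3. Together with the visible shape, these determine p as stated. Check: (0, 0, 1) on the z-axis lies on the surface, and p(0, 0, 1) = 0. ✓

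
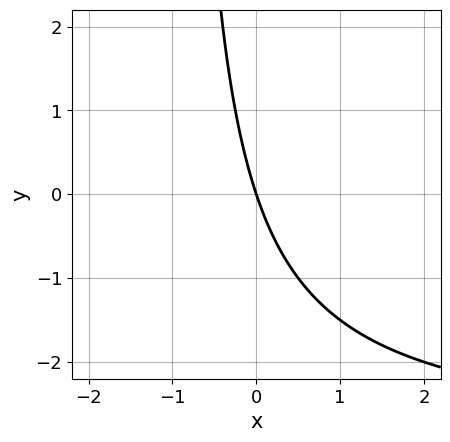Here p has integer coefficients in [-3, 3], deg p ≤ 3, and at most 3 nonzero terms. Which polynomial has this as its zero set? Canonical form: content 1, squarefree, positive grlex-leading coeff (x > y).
x*y + 3*x + y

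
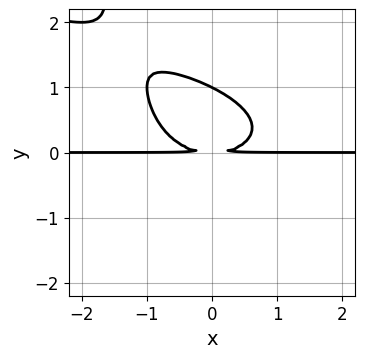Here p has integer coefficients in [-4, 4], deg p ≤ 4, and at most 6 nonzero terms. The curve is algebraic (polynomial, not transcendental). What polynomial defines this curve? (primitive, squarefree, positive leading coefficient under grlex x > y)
1. Degree: no degree-3 curve has this shape, so deg p = 4.
2. Checking where it meets the axes: the visible x-axis segment lies entirely on the curve; it meets the y-axis at y = 1 (among the integer gridlines).
3. Together with the visible shape, these determine p as stated.

x*y^3 + x^2*y + 2*y^3 - 2*y^2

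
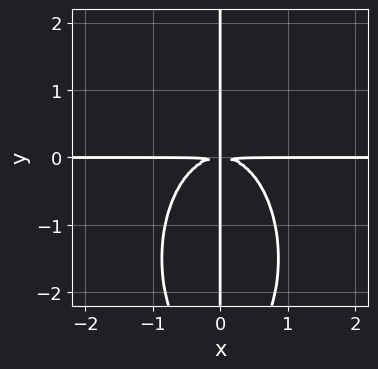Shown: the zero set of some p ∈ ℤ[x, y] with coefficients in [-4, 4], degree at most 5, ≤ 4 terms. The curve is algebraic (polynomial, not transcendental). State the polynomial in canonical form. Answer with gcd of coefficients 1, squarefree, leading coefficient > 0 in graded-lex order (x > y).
3*x^3*y + x*y^3 + 3*x*y^2

(a) The degree is 4 — a generic line meets the curve in up to 4 points.
(b) Observable constraints: the visible x-axis segment lies entirely on the curve; the visible y-axis segment lies entirely on the curve.
(c) These observations pin down the coefficients.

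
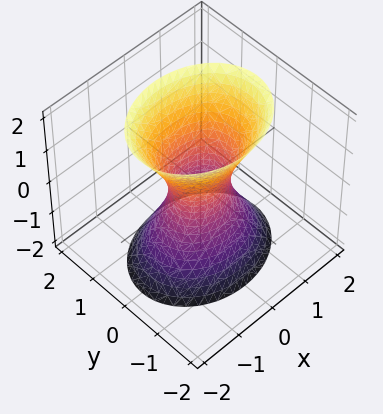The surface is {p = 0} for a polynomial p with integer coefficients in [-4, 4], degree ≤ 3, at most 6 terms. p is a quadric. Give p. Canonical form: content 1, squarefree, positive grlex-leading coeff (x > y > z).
2*x^2 + 3*y^2 - z^2 - 1

deg p = 2. One connected sheet with a waist; a quadric.
Symmetries: the x ↦ −x reflection is a symmetry, so x appears only in even powers; mirror symmetry y ↦ −y ⇒ only even powers of y; the z ↦ −z reflection is a symmetry, so z appears only in even powers.
From the axis intercepts and sections: it misses every integer gridline on the z-axis.
Assembling these constraints gives the stated polynomial.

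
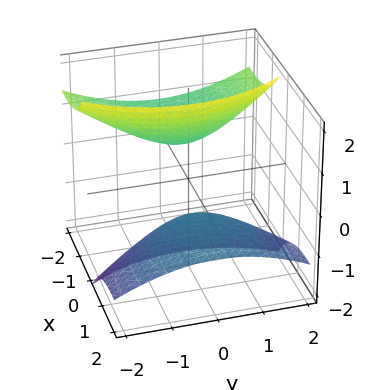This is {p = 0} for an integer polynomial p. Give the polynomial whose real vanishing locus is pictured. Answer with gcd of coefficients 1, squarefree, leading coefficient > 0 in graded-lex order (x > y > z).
1. There are 2 components.
2. The degree is 2 — no degree-1 surface has this shape.
3. Observable constraints: no x-intercept at any integer in the box; among the integer gridlines, it crosses the z-axis at z ∈ {-1, 1}; the surface avoids every integer y-axis point in the box.
4. Assembling these constraints gives the stated polynomial.

x^2 + 3*x*z + y^2 - z^2 + 1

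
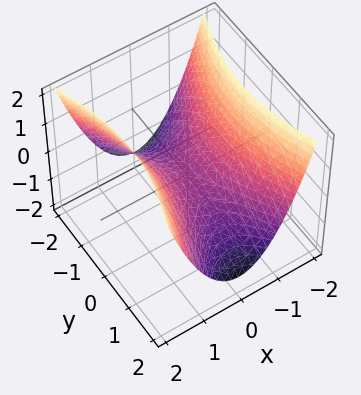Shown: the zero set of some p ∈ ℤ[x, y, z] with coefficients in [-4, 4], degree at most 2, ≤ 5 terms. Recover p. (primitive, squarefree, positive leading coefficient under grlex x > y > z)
3*x^2 - y^2 - 3*z

(a) Degree: a saddle surface; a quadric, so deg p = 2.
(b) Symmetries: it's symmetric under y → −y, forcing even powers of y; it's symmetric under x → −x, forcing even powers of x.
(c) Against the integer gridlines: it meets the x-axis at x = 0 (among the integer gridlines); it meets the y-axis at y = 0 (among the integer gridlines); it crosses the z-axis at the gridline z = 0.
(d) Fitting integer coefficients to these (and the overall shape) gives p.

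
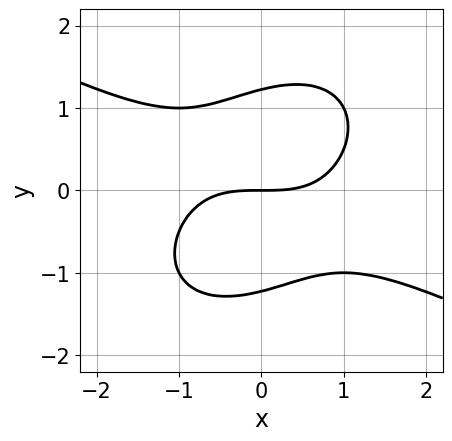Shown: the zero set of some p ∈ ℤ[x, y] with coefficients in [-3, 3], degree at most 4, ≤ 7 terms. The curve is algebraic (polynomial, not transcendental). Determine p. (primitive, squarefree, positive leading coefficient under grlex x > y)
First, degree: the shape is more complex than any degree-2 curve, so deg p = 3.
Then, checking where it meets the axes: one y-axis crossing is at y = 0; it crosses the x-axis at the gridline x = 0.
Finally, fitting integer coefficients to these (and the overall shape) gives p.

x^3 + x^2*y - x*y^2 + 2*y^3 - 3*y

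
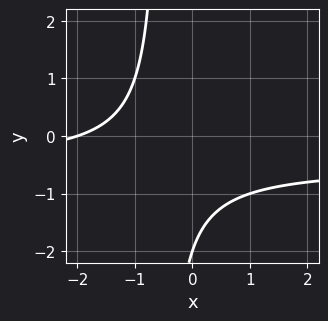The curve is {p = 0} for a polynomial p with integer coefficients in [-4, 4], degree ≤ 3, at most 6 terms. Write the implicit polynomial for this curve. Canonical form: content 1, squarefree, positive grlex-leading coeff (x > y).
1. deg p = 2. The shape is more complex than any degree-1 curve.
2. From the axis intercepts and sections: one x-axis crossing is at x = -2; it meets the y-axis at y = -2 (among the integer gridlines).
3. Fitting integer coefficients to these (and the overall shape) gives p.

2*x*y + x + y + 2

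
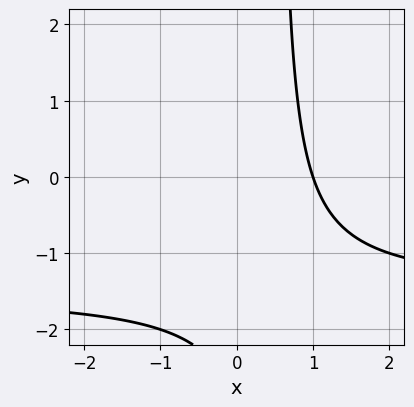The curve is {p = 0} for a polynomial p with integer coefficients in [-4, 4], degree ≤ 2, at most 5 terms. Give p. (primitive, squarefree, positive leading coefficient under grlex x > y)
2*x*y + 3*x - y - 3

(a) The degree is 2 — a generic line meets the curve in up to 2 points.
(b) Checking where it meets the axes: it crosses the x-axis at the gridline x = 1; no y-intercept at any integer in the box.
(c) Assembling these constraints gives the stated polynomial.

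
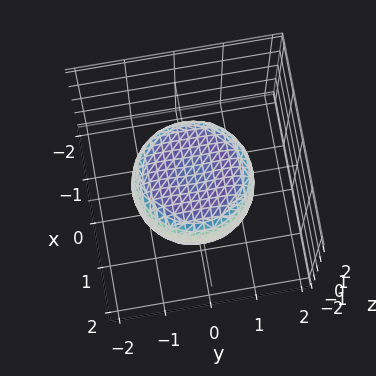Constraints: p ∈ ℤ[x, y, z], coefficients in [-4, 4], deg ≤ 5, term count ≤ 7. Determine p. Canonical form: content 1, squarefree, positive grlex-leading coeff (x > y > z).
1. The degree is 4 — the shape is more complex than any degree-3 surface.
2. Symmetry: every cross-section ⟂ z is a circle, so x, y appear only via x² + y².
3. Observable constraints: a circular section at z = 0 has radius between 1 and 2.
4. Putting this together gives p.

2*x^4 + 4*x^2*y^2 + 2*y^4 - 2*x^2 - 2*y^2 + 3*z^2 - 2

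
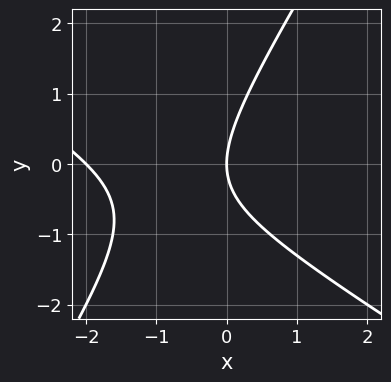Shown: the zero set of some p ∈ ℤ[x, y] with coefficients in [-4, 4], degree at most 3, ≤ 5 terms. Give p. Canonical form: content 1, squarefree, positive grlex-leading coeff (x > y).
x^2 + x*y - y^2 + 2*x

First, deg p = 2. A generic line meets the curve in up to 2 points.
Next, against the integer gridlines: among the integer gridlines, it crosses the x-axis at x ∈ {-2, 0}; it meets the y-axis at y = 0 (among the integer gridlines).
Finally, together with the visible shape, these determine p as stated.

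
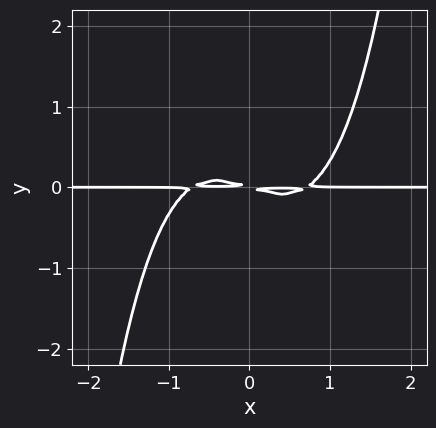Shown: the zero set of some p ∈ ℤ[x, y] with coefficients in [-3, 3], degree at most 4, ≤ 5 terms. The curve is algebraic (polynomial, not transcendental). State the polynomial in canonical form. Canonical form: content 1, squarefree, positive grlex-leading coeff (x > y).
2*x^3*y - x*y - 3*y^2

The degree is 4 — no degree-3 curve has this shape.
Checking where it meets the axes: every point of the x-axis in the box is on the curve.
Putting this together gives p.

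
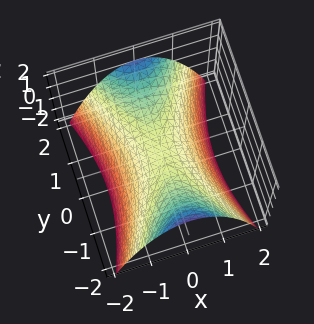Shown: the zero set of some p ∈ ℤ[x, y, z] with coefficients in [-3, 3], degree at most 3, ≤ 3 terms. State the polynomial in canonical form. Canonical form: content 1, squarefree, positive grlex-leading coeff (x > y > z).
1. deg p = 2. A saddle surface; a quadric.
2. Symmetries: it's symmetric under y → −y, forcing even powers of y; the x ↦ −x reflection is a symmetry, so x appears only in even powers.
3. From the axis intercepts and sections: one x-axis crossing is at x = 0; it meets the z-axis at z = 0 (among the integer gridlines).
4. Matching integer coefficients to the picture gives p.

3*x^2 - y^2 + 3*z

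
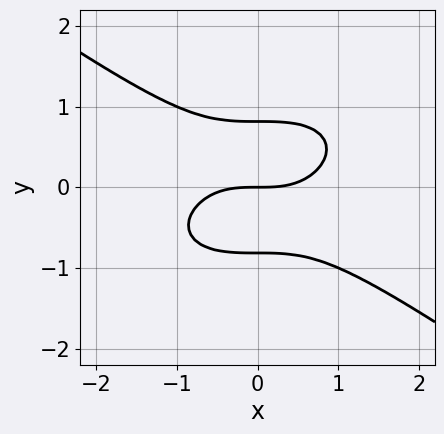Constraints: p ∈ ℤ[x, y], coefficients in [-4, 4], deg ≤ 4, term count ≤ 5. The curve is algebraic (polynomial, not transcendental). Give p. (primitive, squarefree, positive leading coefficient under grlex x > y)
(a) deg p = 3.
(b) From the visible intercepts: one x-axis crossing is at x = 0; it meets the y-axis at y = 0 (among the integer gridlines).
(c) Matching integer coefficients to the picture gives p.

x^3 + 3*y^3 - 2*y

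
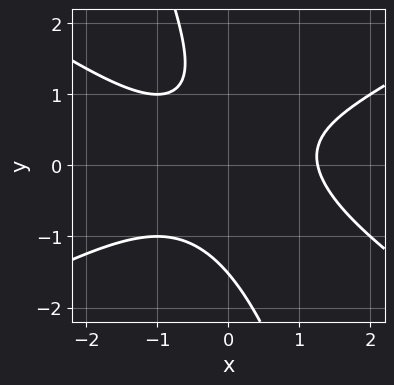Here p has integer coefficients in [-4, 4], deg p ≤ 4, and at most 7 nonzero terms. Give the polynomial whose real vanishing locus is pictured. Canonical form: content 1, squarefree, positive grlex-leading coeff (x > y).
The degree is 3 — a generic line meets the curve in up to 3 points.
Putting this together gives p.

x^3 - 3*x*y^2 - y^3 + y - 2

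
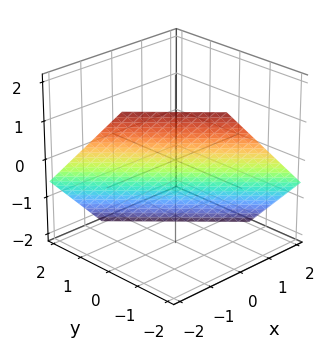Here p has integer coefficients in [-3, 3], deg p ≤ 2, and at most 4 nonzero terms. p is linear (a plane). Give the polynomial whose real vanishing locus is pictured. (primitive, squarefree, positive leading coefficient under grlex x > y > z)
3*x + 3*y + 3*z + 2

First, degree: the surface is flat (a plane), so deg p = 1.
Finally, the integer polynomial consistent with all of this is the stated p.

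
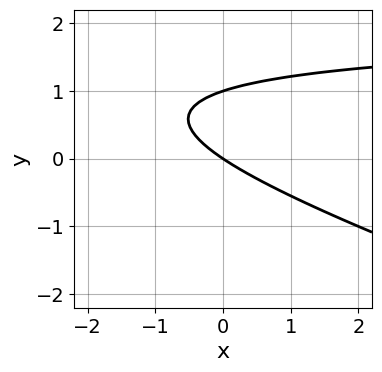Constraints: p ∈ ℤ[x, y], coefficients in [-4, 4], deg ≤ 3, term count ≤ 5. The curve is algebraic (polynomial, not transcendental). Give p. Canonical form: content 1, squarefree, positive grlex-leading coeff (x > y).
(a) deg p = 2. No degree-1 curve has this shape.
(b) Reading off the gridlines: it meets the x-axis at x = 0 (among the integer gridlines); the y-axis gridline crossings are at y ∈ {0, 1}.
(c) Matching integer coefficients to the picture gives p.

x*y + 3*y^2 - 2*x - 3*y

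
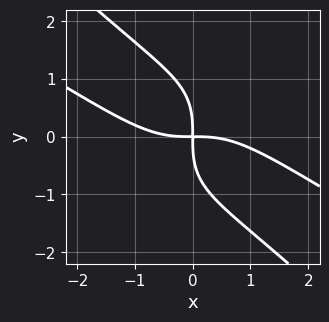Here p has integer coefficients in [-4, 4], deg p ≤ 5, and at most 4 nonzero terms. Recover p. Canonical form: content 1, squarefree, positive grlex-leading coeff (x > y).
x^4 + 2*x^3*y + y^4 + 3*x*y

1. Degree: a generic line meets the curve in up to 4 points, so deg p = 4.
2. The integer polynomial consistent with all of this is the stated p.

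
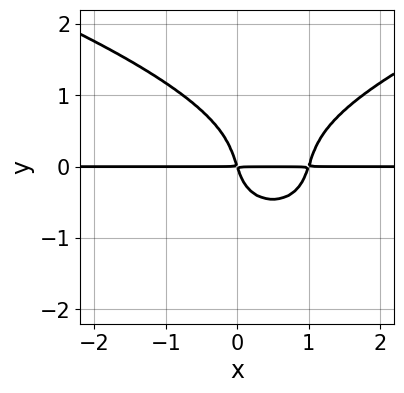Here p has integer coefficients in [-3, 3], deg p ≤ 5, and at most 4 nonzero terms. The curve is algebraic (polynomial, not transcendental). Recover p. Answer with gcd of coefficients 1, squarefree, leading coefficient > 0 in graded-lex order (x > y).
First, degree: no degree-3 curve has this shape, so deg p = 4.
Then, from the axis intercepts and sections: the visible x-axis segment lies entirely on the curve.
Finally, assembling these constraints gives the stated polynomial.

3*y^4 - 3*x^2*y + 3*x*y + y^2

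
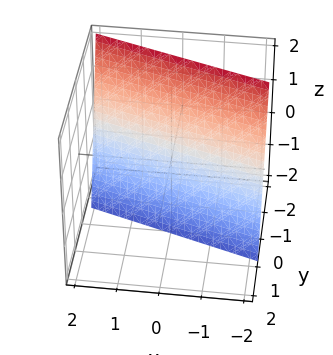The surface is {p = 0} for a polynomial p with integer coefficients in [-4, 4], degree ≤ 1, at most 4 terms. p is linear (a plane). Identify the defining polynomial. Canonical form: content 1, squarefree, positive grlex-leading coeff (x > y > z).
x + 3*y + z + 2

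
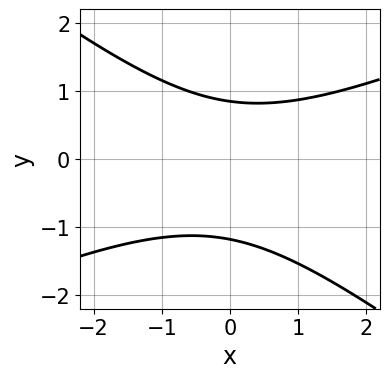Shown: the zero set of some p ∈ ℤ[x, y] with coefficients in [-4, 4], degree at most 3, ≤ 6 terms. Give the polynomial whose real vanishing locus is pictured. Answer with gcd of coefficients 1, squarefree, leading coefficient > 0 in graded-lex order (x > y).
x^2 - x*y - 3*y^2 - y + 3

First, deg p = 2.
Next, observable constraints: it misses every integer gridline on the x-axis.
Finally, these observations pin down the coefficients.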